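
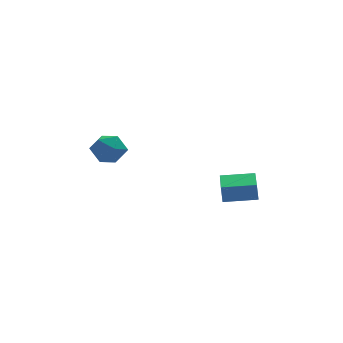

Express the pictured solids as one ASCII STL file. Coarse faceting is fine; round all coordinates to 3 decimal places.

solid 
facet normal -0.975 0.200 -0.093
outer loop
vertex 2.32 -2.667 1.022
vertex 2.627 -1.178 1.002
vertex 2.403 -2.696 0.086
endloop
endfacet
facet normal -0.202 -0.979 0.012
outer loop
vertex 3.993 -3.022 0.238
vertex 2.32 -2.667 1.022
vertex 2.403 -2.696 0.086
endloop
endfacet
facet normal -0.975 0.200 -0.093
outer loop
vertex 2.403 -2.696 0.086
vertex 2.627 -1.178 1.002
vertex 2.71 -1.208 0.067
endloop
endfacet
facet normal 0.089 -0.031 -0.996
outer loop
vertex 2.71 -1.208 0.067
vertex 3.993 -3.022 0.238
vertex 2.403 -2.696 0.086
endloop
endfacet
facet normal -0.089 0.032 0.996
outer loop
vertex 2.32 -2.667 1.022
vertex 4.217 -1.504 1.154
vertex 2.627 -1.178 1.002
endloop
endfacet
facet normal -0.201 -0.979 0.014
outer loop
vertex 3.91 -2.992 1.173
vertex 2.32 -2.667 1.022
vertex 3.993 -3.022 0.238
endloop
endfacet
facet normal -0.088 0.031 0.996
outer loop
vertex 3.91 -2.992 1.173
vertex 4.217 -1.504 1.154
vertex 2.32 -2.667 1.022
endloop
endfacet
facet normal 0.202 0.979 -0.013
outer loop
vertex 2.627 -1.178 1.002
vertex 4.217 -1.504 1.154
vertex 2.71 -1.208 0.067
endloop
endfacet
facet normal 0.088 -0.032 -0.996
outer loop
vertex 4.3 -1.533 0.218
vertex 3.993 -3.022 0.238
vertex 2.71 -1.208 0.067
endloop
endfacet
facet normal 0.201 0.979 -0.012
outer loop
vertex 2.71 -1.208 0.067
vertex 4.217 -1.504 1.154
vertex 4.3 -1.533 0.218
endloop
endfacet
facet normal 0.975 -0.200 0.093
outer loop
vertex 4.3 -1.533 0.218
vertex 3.91 -2.992 1.173
vertex 3.993 -3.022 0.238
endloop
endfacet
facet normal 0.975 -0.200 0.093
outer loop
vertex 4.217 -1.504 1.154
vertex 3.91 -2.992 1.173
vertex 4.3 -1.533 0.218
endloop
endfacet
facet normal 0.149 0.981 0.126
outer loop
vertex -2.625 -0.079 2.736
vertex -2.676 -0.19 3.663
vertex -1.851 -0.26 3.228
endloop
endfacet
facet normal 0.472 0.748 -0.467
outer loop
vertex -2.625 -0.079 2.736
vertex -1.851 -0.26 3.228
vertex -1.992 -0.684 2.406
endloop
endfacet
facet normal -0.025 0.458 -0.889
outer loop
vertex -2.625 -0.079 2.736
vertex -1.992 -0.684 2.406
vertex -2.905 -0.876 2.333
endloop
endfacet
facet normal -0.654 0.512 -0.557
outer loop
vertex -2.625 -0.079 2.736
vertex -2.905 -0.876 2.333
vertex -3.328 -0.571 3.11
endloop
endfacet
facet normal -0.547 0.834 0.070
outer loop
vertex -2.625 -0.079 2.736
vertex -3.328 -0.571 3.11
vertex -2.676 -0.19 3.663
endloop
endfacet
facet normal 0.931 0.234 -0.280
outer loop
vertex -1.992 -0.684 2.406
vertex -1.851 -0.26 3.228
vertex -1.652 -1.169 3.13
endloop
endfacet
facet normal 0.409 0.610 0.678
outer loop
vertex -1.851 -0.26 3.228
vertex -2.676 -0.19 3.663
vertex -2.075 -0.864 3.907
endloop
endfacet
facet normal -0.717 0.374 0.588
outer loop
vertex -2.676 -0.19 3.663
vertex -3.328 -0.571 3.11
vertex -2.988 -1.056 3.834
endloop
endfacet
facet normal -0.892 -0.149 -0.427
outer loop
vertex -3.328 -0.571 3.11
vertex -2.905 -0.876 2.333
vertex -3.129 -1.48 3.012
endloop
endfacet
facet normal 0.127 -0.236 -0.963
outer loop
vertex -2.905 -0.876 2.333
vertex -1.992 -0.684 2.406
vertex -2.304 -1.55 2.577
endloop
endfacet
facet normal 0.654 -0.512 0.557
outer loop
vertex -2.355 -1.661 3.504
vertex -1.652 -1.169 3.13
vertex -2.075 -0.864 3.907
endloop
endfacet
facet normal 0.025 -0.458 0.889
outer loop
vertex -2.355 -1.661 3.504
vertex -2.075 -0.864 3.907
vertex -2.988 -1.056 3.834
endloop
endfacet
facet normal -0.472 -0.748 0.467
outer loop
vertex -2.355 -1.661 3.504
vertex -2.988 -1.056 3.834
vertex -3.129 -1.48 3.012
endloop
endfacet
facet normal -0.149 -0.981 -0.126
outer loop
vertex -2.355 -1.661 3.504
vertex -3.129 -1.48 3.012
vertex -2.304 -1.55 2.577
endloop
endfacet
facet normal 0.547 -0.834 -0.070
outer loop
vertex -2.355 -1.661 3.504
vertex -2.304 -1.55 2.577
vertex -1.652 -1.169 3.13
endloop
endfacet
facet normal 0.892 0.149 0.427
outer loop
vertex -2.075 -0.864 3.907
vertex -1.652 -1.169 3.13
vertex -1.851 -0.26 3.228
endloop
endfacet
facet normal -0.127 0.236 0.963
outer loop
vertex -2.988 -1.056 3.834
vertex -2.075 -0.864 3.907
vertex -2.676 -0.19 3.663
endloop
endfacet
facet normal -0.931 -0.234 0.280
outer loop
vertex -3.129 -1.48 3.012
vertex -2.988 -1.056 3.834
vertex -3.328 -0.571 3.11
endloop
endfacet
facet normal -0.409 -0.610 -0.678
outer loop
vertex -2.304 -1.55 2.577
vertex -3.129 -1.48 3.012
vertex -2.905 -0.876 2.333
endloop
endfacet
facet normal 0.717 -0.374 -0.588
outer loop
vertex -1.652 -1.169 3.13
vertex -2.304 -1.55 2.577
vertex -1.992 -0.684 2.406
endloop
endfacet

endsolid


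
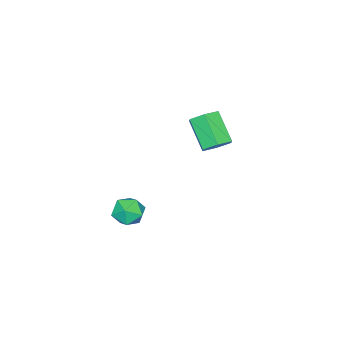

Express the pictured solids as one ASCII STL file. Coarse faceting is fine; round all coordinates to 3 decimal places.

solid 
facet normal 0.331 0.642 -0.691
outer loop
vertex -2.147 0.229 0.513
vertex -2.665 -0.151 -0.088
vertex -2.968 0.522 0.392
endloop
endfacet
facet normal 0.142 0.691 0.709
outer loop
vertex -2.147 0.229 0.513
vertex -2.968 0.522 0.392
vertex -2.797 -1.029 1.869
endloop
endfacet
facet normal 0.141 0.691 0.709
outer loop
vertex -2.797 -1.029 1.869
vertex -2.968 0.522 0.392
vertex -3.618 -0.736 1.747
endloop
endfacet
facet normal -0.332 -0.642 0.692
outer loop
vertex -2.797 -1.029 1.869
vertex -3.618 -0.736 1.747
vertex -3.315 -1.409 1.268
endloop
endfacet
facet normal 0.332 0.642 -0.691
outer loop
vertex -2.968 0.522 0.392
vertex -2.665 -0.151 -0.088
vertex -3.486 0.142 -0.21
endloop
endfacet
facet normal -0.737 0.634 0.235
outer loop
vertex -2.968 0.522 0.392
vertex -3.486 0.142 -0.21
vertex -3.618 -0.736 1.747
endloop
endfacet
facet normal -0.737 0.634 0.235
outer loop
vertex -3.618 -0.736 1.747
vertex -3.486 0.142 -0.21
vertex -4.136 -1.116 1.146
endloop
endfacet
facet normal -0.332 -0.642 0.692
outer loop
vertex -3.618 -0.736 1.747
vertex -4.136 -1.116 1.146
vertex -3.315 -1.409 1.268
endloop
endfacet
facet normal 0.332 0.642 -0.692
outer loop
vertex -3.486 0.142 -0.21
vertex -2.665 -0.151 -0.088
vertex -3.183 -0.531 -0.689
endloop
endfacet
facet normal -0.878 -0.058 -0.475
outer loop
vertex -3.486 0.142 -0.21
vertex -3.183 -0.531 -0.689
vertex -4.136 -1.116 1.146
endloop
endfacet
facet normal -0.878 -0.058 -0.475
outer loop
vertex -4.136 -1.116 1.146
vertex -3.183 -0.531 -0.689
vertex -3.833 -1.789 0.667
endloop
endfacet
facet normal -0.332 -0.642 0.692
outer loop
vertex -4.136 -1.116 1.146
vertex -3.833 -1.789 0.667
vertex -3.315 -1.409 1.268
endloop
endfacet
facet normal 0.332 0.642 -0.692
outer loop
vertex -3.183 -0.531 -0.689
vertex -2.665 -0.151 -0.088
vertex -2.362 -0.824 -0.567
endloop
endfacet
facet normal -0.141 -0.691 -0.709
outer loop
vertex -3.183 -0.531 -0.689
vertex -2.362 -0.824 -0.567
vertex -3.833 -1.789 0.667
endloop
endfacet
facet normal -0.142 -0.691 -0.709
outer loop
vertex -3.833 -1.789 0.667
vertex -2.362 -0.824 -0.567
vertex -3.012 -2.082 0.788
endloop
endfacet
facet normal -0.331 -0.642 0.691
outer loop
vertex -3.833 -1.789 0.667
vertex -3.012 -2.082 0.788
vertex -3.315 -1.409 1.268
endloop
endfacet
facet normal 0.332 0.642 -0.692
outer loop
vertex -2.362 -0.824 -0.567
vertex -2.665 -0.151 -0.088
vertex -1.844 -0.444 0.034
endloop
endfacet
facet normal 0.737 -0.634 -0.235
outer loop
vertex -2.362 -0.824 -0.567
vertex -1.844 -0.444 0.034
vertex -3.012 -2.082 0.788
endloop
endfacet
facet normal 0.737 -0.634 -0.234
outer loop
vertex -3.012 -2.082 0.788
vertex -1.844 -0.444 0.034
vertex -2.494 -1.702 1.39
endloop
endfacet
facet normal -0.332 -0.642 0.691
outer loop
vertex -3.012 -2.082 0.788
vertex -2.494 -1.702 1.39
vertex -3.315 -1.409 1.268
endloop
endfacet
facet normal 0.332 0.642 -0.692
outer loop
vertex -1.844 -0.444 0.034
vertex -2.665 -0.151 -0.088
vertex -2.147 0.229 0.513
endloop
endfacet
facet normal 0.878 0.058 0.475
outer loop
vertex -1.844 -0.444 0.034
vertex -2.147 0.229 0.513
vertex -2.494 -1.702 1.39
endloop
endfacet
facet normal 0.878 0.058 0.475
outer loop
vertex -2.494 -1.702 1.39
vertex -2.147 0.229 0.513
vertex -2.797 -1.029 1.869
endloop
endfacet
facet normal -0.332 -0.642 0.692
outer loop
vertex -2.494 -1.702 1.39
vertex -2.797 -1.029 1.869
vertex -3.315 -1.409 1.268
endloop
endfacet
facet normal -0.833 0.151 0.532
outer loop
vertex 2.547 -0.802 -1.686
vertex 2.597 -1.677 -1.359
vertex 3.018 -0.981 -0.897
endloop
endfacet
facet normal -0.468 0.759 0.452
outer loop
vertex 2.547 -0.802 -1.686
vertex 3.018 -0.981 -0.897
vertex 3.371 -0.387 -1.529
endloop
endfacet
facet normal -0.398 0.883 -0.247
outer loop
vertex 2.547 -0.802 -1.686
vertex 3.371 -0.387 -1.529
vertex 3.168 -0.717 -2.381
endloop
endfacet
facet normal -0.719 0.352 -0.599
outer loop
vertex 2.547 -0.802 -1.686
vertex 3.168 -0.717 -2.381
vertex 2.69 -1.514 -2.276
endloop
endfacet
facet normal -0.988 -0.101 -0.118
outer loop
vertex 2.547 -0.802 -1.686
vertex 2.69 -1.514 -2.276
vertex 2.597 -1.677 -1.359
endloop
endfacet
facet normal 0.183 0.663 0.726
outer loop
vertex 3.371 -0.387 -1.529
vertex 3.018 -0.981 -0.897
vertex 3.93 -1.006 -1.104
endloop
endfacet
facet normal -0.407 -0.321 0.855
outer loop
vertex 3.018 -0.981 -0.897
vertex 2.597 -1.677 -1.359
vertex 3.452 -1.803 -0.999
endloop
endfacet
facet normal -0.657 -0.728 -0.196
outer loop
vertex 2.597 -1.677 -1.359
vertex 2.69 -1.514 -2.276
vertex 3.249 -2.133 -1.851
endloop
endfacet
facet normal -0.221 0.004 -0.975
outer loop
vertex 2.69 -1.514 -2.276
vertex 3.168 -0.717 -2.381
vertex 3.602 -1.539 -2.483
endloop
endfacet
facet normal 0.298 0.864 -0.406
outer loop
vertex 3.168 -0.717 -2.381
vertex 3.371 -0.387 -1.529
vertex 4.023 -0.843 -2.021
endloop
endfacet
facet normal 0.719 -0.352 0.599
outer loop
vertex 4.073 -1.718 -1.694
vertex 3.93 -1.006 -1.104
vertex 3.452 -1.803 -0.999
endloop
endfacet
facet normal 0.398 -0.883 0.247
outer loop
vertex 4.073 -1.718 -1.694
vertex 3.452 -1.803 -0.999
vertex 3.249 -2.133 -1.851
endloop
endfacet
facet normal 0.468 -0.759 -0.452
outer loop
vertex 4.073 -1.718 -1.694
vertex 3.249 -2.133 -1.851
vertex 3.602 -1.539 -2.483
endloop
endfacet
facet normal 0.833 -0.151 -0.532
outer loop
vertex 4.073 -1.718 -1.694
vertex 3.602 -1.539 -2.483
vertex 4.023 -0.843 -2.021
endloop
endfacet
facet normal 0.988 0.101 0.118
outer loop
vertex 4.073 -1.718 -1.694
vertex 4.023 -0.843 -2.021
vertex 3.93 -1.006 -1.104
endloop
endfacet
facet normal 0.221 -0.004 0.975
outer loop
vertex 3.452 -1.803 -0.999
vertex 3.93 -1.006 -1.104
vertex 3.018 -0.981 -0.897
endloop
endfacet
facet normal -0.298 -0.864 0.406
outer loop
vertex 3.249 -2.133 -1.851
vertex 3.452 -1.803 -0.999
vertex 2.597 -1.677 -1.359
endloop
endfacet
facet normal -0.183 -0.663 -0.726
outer loop
vertex 3.602 -1.539 -2.483
vertex 3.249 -2.133 -1.851
vertex 2.69 -1.514 -2.276
endloop
endfacet
facet normal 0.407 0.321 -0.855
outer loop
vertex 4.023 -0.843 -2.021
vertex 3.602 -1.539 -2.483
vertex 3.168 -0.717 -2.381
endloop
endfacet
facet normal 0.657 0.728 0.196
outer loop
vertex 3.93 -1.006 -1.104
vertex 4.023 -0.843 -2.021
vertex 3.371 -0.387 -1.529
endloop
endfacet

endsolid


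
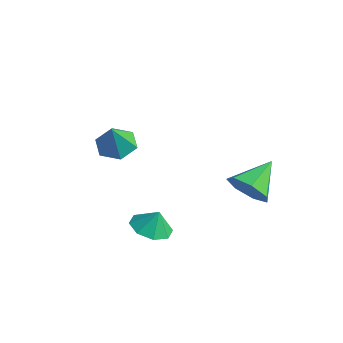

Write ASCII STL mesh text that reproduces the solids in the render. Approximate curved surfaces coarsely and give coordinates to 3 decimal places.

solid 
facet normal -0.239 -0.243 -0.940
outer loop
vertex 3.56 -2.682 -2.449
vertex 2.78 -2.142 -2.39
vertex 3.68 -1.996 -2.657
endloop
endfacet
facet normal 0.877 -0.008 0.480
outer loop
vertex 3.56 -2.682 -2.449
vertex 3.68 -1.996 -2.657
vertex 3.02 -1.898 -1.45
endloop
endfacet
facet normal -0.239 -0.243 -0.940
outer loop
vertex 3.68 -1.996 -2.657
vertex 2.78 -2.142 -2.39
vertex 3.274 -1.395 -2.709
endloop
endfacet
facet normal 0.755 0.542 0.369
outer loop
vertex 3.68 -1.996 -2.657
vertex 3.274 -1.395 -2.709
vertex 3.02 -1.898 -1.45
endloop
endfacet
facet normal -0.239 -0.243 -0.940
outer loop
vertex 3.274 -1.395 -2.709
vertex 2.78 -2.142 -2.39
vertex 2.578 -1.232 -2.574
endloop
endfacet
facet normal 0.282 0.870 0.404
outer loop
vertex 3.274 -1.395 -2.709
vertex 2.578 -1.232 -2.574
vertex 3.02 -1.898 -1.45
endloop
endfacet
facet normal -0.240 -0.243 -0.940
outer loop
vertex 2.578 -1.232 -2.574
vertex 2.78 -2.142 -2.39
vertex 2.001 -1.602 -2.331
endloop
endfacet
facet normal -0.263 0.781 0.566
outer loop
vertex 2.578 -1.232 -2.574
vertex 2.001 -1.602 -2.331
vertex 3.02 -1.898 -1.45
endloop
endfacet
facet normal -0.239 -0.243 -0.940
outer loop
vertex 2.001 -1.602 -2.331
vertex 2.78 -2.142 -2.39
vertex 1.88 -2.288 -2.123
endloop
endfacet
facet normal -0.561 0.329 0.760
outer loop
vertex 2.001 -1.602 -2.331
vertex 1.88 -2.288 -2.123
vertex 3.02 -1.898 -1.45
endloop
endfacet
facet normal -0.239 -0.244 -0.940
outer loop
vertex 1.88 -2.288 -2.123
vertex 2.78 -2.142 -2.39
vertex 2.287 -2.888 -2.071
endloop
endfacet
facet normal -0.438 -0.222 0.871
outer loop
vertex 1.88 -2.288 -2.123
vertex 2.287 -2.888 -2.071
vertex 3.02 -1.898 -1.45
endloop
endfacet
facet normal -0.240 -0.243 -0.940
outer loop
vertex 2.287 -2.888 -2.071
vertex 2.78 -2.142 -2.39
vertex 2.982 -3.051 -2.206
endloop
endfacet
facet normal 0.034 -0.549 0.835
outer loop
vertex 2.287 -2.888 -2.071
vertex 2.982 -3.051 -2.206
vertex 3.02 -1.898 -1.45
endloop
endfacet
facet normal -0.240 -0.243 -0.940
outer loop
vertex 2.982 -3.051 -2.206
vertex 2.78 -2.142 -2.39
vertex 3.56 -2.682 -2.449
endloop
endfacet
facet normal 0.578 -0.461 0.674
outer loop
vertex 2.982 -3.051 -2.206
vertex 3.56 -2.682 -2.449
vertex 3.02 -1.898 -1.45
endloop
endfacet
facet normal 0.127 -0.859 -0.496
outer loop
vertex 4.41 2.808 -2.437
vertex 3.707 2.336 -1.799
vertex 3.534 2.84 -2.716
endloop
endfacet
facet normal 0.189 0.848 -0.495
outer loop
vertex 4.41 2.808 -2.437
vertex 3.534 2.84 -2.716
vertex 3.473 3.924 -0.881
endloop
endfacet
facet normal 0.126 -0.859 -0.496
outer loop
vertex 3.534 2.84 -2.716
vertex 3.707 2.336 -1.799
vertex 2.788 2.493 -2.305
endloop
endfacet
facet normal -0.565 0.702 -0.433
outer loop
vertex 3.534 2.84 -2.716
vertex 2.788 2.493 -2.305
vertex 3.473 3.924 -0.881
endloop
endfacet
facet normal 0.127 -0.859 -0.497
outer loop
vertex 2.788 2.493 -2.305
vertex 3.707 2.336 -1.799
vertex 2.734 2.027 -1.513
endloop
endfacet
facet normal -0.938 0.323 0.126
outer loop
vertex 2.788 2.493 -2.305
vertex 2.734 2.027 -1.513
vertex 3.473 3.924 -0.881
endloop
endfacet
facet normal 0.127 -0.859 -0.497
outer loop
vertex 2.734 2.027 -1.513
vertex 3.707 2.336 -1.799
vertex 3.412 1.794 -0.937
endloop
endfacet
facet normal -0.648 -0.001 0.762
outer loop
vertex 2.734 2.027 -1.513
vertex 3.412 1.794 -0.937
vertex 3.473 3.924 -0.881
endloop
endfacet
facet normal 0.125 -0.859 -0.497
outer loop
vertex 3.412 1.794 -0.937
vertex 3.707 2.336 -1.799
vertex 4.312 1.968 -1.011
endloop
endfacet
facet normal 0.087 -0.029 0.996
outer loop
vertex 3.412 1.794 -0.937
vertex 4.312 1.968 -1.011
vertex 3.473 3.924 -0.881
endloop
endfacet
facet normal 0.126 -0.858 -0.498
outer loop
vertex 4.312 1.968 -1.011
vertex 3.707 2.336 -1.799
vertex 4.756 2.42 -1.678
endloop
endfacet
facet normal 0.712 0.262 0.652
outer loop
vertex 4.312 1.968 -1.011
vertex 4.756 2.42 -1.678
vertex 3.473 3.924 -0.881
endloop
endfacet
facet normal 0.126 -0.859 -0.496
outer loop
vertex 4.756 2.42 -1.678
vertex 3.707 2.336 -1.799
vertex 4.41 2.808 -2.437
endloop
endfacet
facet normal 0.758 0.653 -0.012
outer loop
vertex 4.756 2.42 -1.678
vertex 4.41 2.808 -2.437
vertex 3.473 3.924 -0.881
endloop
endfacet
facet normal -0.274 0.370 -0.888
outer loop
vertex -0.459 -1.034 -0.562
vertex -1.218 -0.646 -0.166
vertex -0.413 -0.163 -0.213
endloop
endfacet
facet normal 0.980 -0.117 0.162
outer loop
vertex -0.459 -1.034 -0.562
vertex -0.413 -0.163 -0.213
vertex -0.782 -1.234 1.246
endloop
endfacet
facet normal -0.274 0.370 -0.888
outer loop
vertex -0.413 -0.163 -0.213
vertex -1.218 -0.646 -0.166
vertex -1.172 0.226 0.183
endloop
endfacet
facet normal 0.590 0.572 0.569
outer loop
vertex -0.413 -0.163 -0.213
vertex -1.172 0.226 0.183
vertex -0.782 -1.234 1.246
endloop
endfacet
facet normal -0.274 0.370 -0.888
outer loop
vertex -1.172 0.226 0.183
vertex -1.218 -0.646 -0.166
vertex -1.977 -0.258 0.23
endloop
endfacet
facet normal -0.265 0.520 0.812
outer loop
vertex -1.172 0.226 0.183
vertex -1.977 -0.258 0.23
vertex -0.782 -1.234 1.246
endloop
endfacet
facet normal -0.274 0.370 -0.888
outer loop
vertex -1.977 -0.258 0.23
vertex -1.218 -0.646 -0.166
vertex -2.023 -1.129 -0.119
endloop
endfacet
facet normal -0.730 -0.221 0.647
outer loop
vertex -1.977 -0.258 0.23
vertex -2.023 -1.129 -0.119
vertex -0.782 -1.234 1.246
endloop
endfacet
facet normal -0.274 0.370 -0.888
outer loop
vertex -2.023 -1.129 -0.119
vertex -1.218 -0.646 -0.166
vertex -1.264 -1.517 -0.515
endloop
endfacet
facet normal -0.340 -0.909 0.239
outer loop
vertex -2.023 -1.129 -0.119
vertex -1.264 -1.517 -0.515
vertex -0.782 -1.234 1.246
endloop
endfacet
facet normal -0.274 0.370 -0.888
outer loop
vertex -1.264 -1.517 -0.515
vertex -1.218 -0.646 -0.166
vertex -0.459 -1.034 -0.562
endloop
endfacet
facet normal 0.514 -0.858 -0.003
outer loop
vertex -1.264 -1.517 -0.515
vertex -0.459 -1.034 -0.562
vertex -0.782 -1.234 1.246
endloop
endfacet

endsolid


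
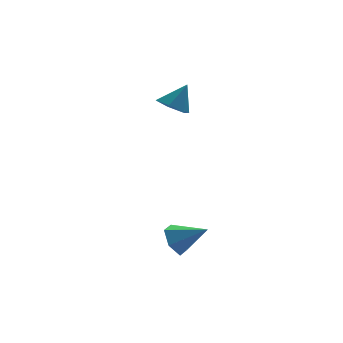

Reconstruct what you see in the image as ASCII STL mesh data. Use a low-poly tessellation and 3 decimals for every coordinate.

solid 
facet normal -0.525 -0.118 -0.843
outer loop
vertex -2.249 2.596 2.889
vertex -2.607 2.061 3.187
vertex -2.849 2.726 3.245
endloop
endfacet
facet normal 0.329 0.919 0.219
outer loop
vertex -2.249 2.596 2.889
vertex -2.849 2.726 3.245
vertex -1.993 2.199 4.173
endloop
endfacet
facet normal -0.525 -0.117 -0.843
outer loop
vertex -2.849 2.726 3.245
vertex -2.607 2.061 3.187
vertex -3.208 2.191 3.543
endloop
endfacet
facet normal -0.362 0.627 0.690
outer loop
vertex -2.849 2.726 3.245
vertex -3.208 2.191 3.543
vertex -1.993 2.199 4.173
endloop
endfacet
facet normal -0.525 -0.119 -0.843
outer loop
vertex -3.208 2.191 3.543
vertex -2.607 2.061 3.187
vertex -2.966 1.526 3.486
endloop
endfacet
facet normal -0.446 -0.236 0.863
outer loop
vertex -3.208 2.191 3.543
vertex -2.966 1.526 3.486
vertex -1.993 2.199 4.173
endloop
endfacet
facet normal -0.526 -0.117 -0.842
outer loop
vertex -2.966 1.526 3.486
vertex -2.607 2.061 3.187
vertex -2.366 1.396 3.129
endloop
endfacet
facet normal 0.161 -0.809 0.565
outer loop
vertex -2.966 1.526 3.486
vertex -2.366 1.396 3.129
vertex -1.993 2.199 4.173
endloop
endfacet
facet normal -0.525 -0.117 -0.843
outer loop
vertex -2.366 1.396 3.129
vertex -2.607 2.061 3.187
vertex -2.007 1.931 2.831
endloop
endfacet
facet normal 0.850 -0.518 0.095
outer loop
vertex -2.366 1.396 3.129
vertex -2.007 1.931 2.831
vertex -1.993 2.199 4.173
endloop
endfacet
facet normal -0.525 -0.118 -0.843
outer loop
vertex -2.007 1.931 2.831
vertex -2.607 2.061 3.187
vertex -2.249 2.596 2.889
endloop
endfacet
facet normal 0.935 0.347 -0.079
outer loop
vertex -2.007 1.931 2.831
vertex -2.249 2.596 2.889
vertex -1.993 2.199 4.173
endloop
endfacet
facet normal -0.732 0.443 -0.517
outer loop
vertex -3.61 -2.669 -1.57
vertex -4.028 -2.676 -0.984
vertex -3.597 -2.113 -1.112
endloop
endfacet
facet normal 0.927 0.226 -0.300
outer loop
vertex -3.61 -2.669 -1.57
vertex -3.597 -2.113 -1.112
vertex -3.052 -3.264 -0.296
endloop
endfacet
facet normal -0.732 0.443 -0.517
outer loop
vertex -3.597 -2.113 -1.112
vertex -4.028 -2.676 -0.984
vertex -4.015 -2.12 -0.526
endloop
endfacet
facet normal 0.632 0.624 0.459
outer loop
vertex -3.597 -2.113 -1.112
vertex -4.015 -2.12 -0.526
vertex -3.052 -3.264 -0.296
endloop
endfacet
facet normal -0.734 0.442 -0.516
outer loop
vertex -4.015 -2.12 -0.526
vertex -4.028 -2.676 -0.984
vertex -4.445 -2.683 -0.397
endloop
endfacet
facet normal 0.017 0.211 0.977
outer loop
vertex -4.015 -2.12 -0.526
vertex -4.445 -2.683 -0.397
vertex -3.052 -3.264 -0.296
endloop
endfacet
facet normal -0.734 0.442 -0.516
outer loop
vertex -4.445 -2.683 -0.397
vertex -4.028 -2.676 -0.984
vertex -4.458 -3.239 -0.855
endloop
endfacet
facet normal -0.304 -0.601 0.739
outer loop
vertex -4.445 -2.683 -0.397
vertex -4.458 -3.239 -0.855
vertex -3.052 -3.264 -0.296
endloop
endfacet
facet normal -0.733 0.441 -0.518
outer loop
vertex -4.458 -3.239 -0.855
vertex -4.028 -2.676 -0.984
vertex -4.04 -3.232 -1.441
endloop
endfacet
facet normal -0.010 -1.000 -0.019
outer loop
vertex -4.458 -3.239 -0.855
vertex -4.04 -3.232 -1.441
vertex -3.052 -3.264 -0.296
endloop
endfacet
facet normal -0.733 0.441 -0.518
outer loop
vertex -4.04 -3.232 -1.441
vertex -4.028 -2.676 -0.984
vertex -3.61 -2.669 -1.57
endloop
endfacet
facet normal 0.605 -0.586 -0.539
outer loop
vertex -4.04 -3.232 -1.441
vertex -3.61 -2.669 -1.57
vertex -3.052 -3.264 -0.296
endloop
endfacet

endsolid


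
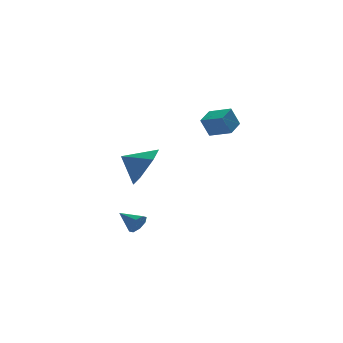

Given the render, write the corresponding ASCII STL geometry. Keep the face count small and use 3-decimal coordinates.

solid 
facet normal 0.757 -0.441 -0.482
outer loop
vertex 1.781 3.548 -0.502
vertex 1.193 3.502 -1.383
vertex 1.804 4.348 -1.197
endloop
endfacet
facet normal 0.047 0.654 0.755
outer loop
vertex 1.781 3.548 -0.502
vertex 1.804 4.348 -1.197
vertex 0.307 4.018 -0.817
endloop
endfacet
facet normal 0.757 -0.440 -0.483
outer loop
vertex 1.804 4.348 -1.197
vertex 1.193 3.502 -1.383
vertex 1.215 4.302 -2.077
endloop
endfacet
facet normal -0.195 0.978 0.080
outer loop
vertex 1.804 4.348 -1.197
vertex 1.215 4.302 -2.077
vertex 0.307 4.018 -0.817
endloop
endfacet
facet normal 0.756 -0.440 -0.484
outer loop
vertex 1.215 4.302 -2.077
vertex 1.193 3.502 -1.383
vertex 0.604 3.457 -2.263
endloop
endfacet
facet normal -0.709 0.596 -0.377
outer loop
vertex 1.215 4.302 -2.077
vertex 0.604 3.457 -2.263
vertex 0.307 4.018 -0.817
endloop
endfacet
facet normal 0.756 -0.441 -0.483
outer loop
vertex 0.604 3.457 -2.263
vertex 1.193 3.502 -1.383
vertex 0.581 2.656 -1.568
endloop
endfacet
facet normal -0.981 -0.110 -0.159
outer loop
vertex 0.604 3.457 -2.263
vertex 0.581 2.656 -1.568
vertex 0.307 4.018 -0.817
endloop
endfacet
facet normal 0.756 -0.441 -0.483
outer loop
vertex 0.581 2.656 -1.568
vertex 1.193 3.502 -1.383
vertex 1.17 2.702 -0.688
endloop
endfacet
facet normal -0.738 -0.433 0.517
outer loop
vertex 0.581 2.656 -1.568
vertex 1.17 2.702 -0.688
vertex 0.307 4.018 -0.817
endloop
endfacet
facet normal 0.757 -0.441 -0.482
outer loop
vertex 1.17 2.702 -0.688
vertex 1.193 3.502 -1.383
vertex 1.781 3.548 -0.502
endloop
endfacet
facet normal -0.224 -0.052 0.973
outer loop
vertex 1.17 2.702 -0.688
vertex 1.781 3.548 -0.502
vertex 0.307 4.018 -0.817
endloop
endfacet
facet normal -0.565 0.767 -0.305
outer loop
vertex 2.607 1.306 1.721
vertex 3.26 1.88 1.954
vertex 2.972 1.236 0.869
endloop
endfacet
facet normal -0.725 -0.638 -0.258
outer loop
vertex 3.56 0.44 1.186
vertex 2.607 1.306 1.721
vertex 2.972 1.236 0.869
endloop
endfacet
facet normal -0.566 0.766 -0.305
outer loop
vertex 2.972 1.236 0.869
vertex 3.26 1.88 1.954
vertex 3.625 1.811 1.102
endloop
endfacet
facet normal 0.393 -0.075 -0.917
outer loop
vertex 3.625 1.811 1.102
vertex 3.56 0.44 1.186
vertex 2.972 1.236 0.869
endloop
endfacet
facet normal -0.393 0.075 0.917
outer loop
vertex 2.607 1.306 1.721
vertex 3.848 1.084 2.271
vertex 3.26 1.88 1.954
endloop
endfacet
facet normal -0.725 -0.638 -0.259
outer loop
vertex 3.195 0.509 2.038
vertex 2.607 1.306 1.721
vertex 3.56 0.44 1.186
endloop
endfacet
facet normal -0.393 0.075 0.917
outer loop
vertex 3.195 0.509 2.038
vertex 3.848 1.084 2.271
vertex 2.607 1.306 1.721
endloop
endfacet
facet normal 0.725 0.638 0.259
outer loop
vertex 3.26 1.88 1.954
vertex 3.848 1.084 2.271
vertex 3.625 1.811 1.102
endloop
endfacet
facet normal 0.393 -0.075 -0.917
outer loop
vertex 4.213 1.014 1.419
vertex 3.56 0.44 1.186
vertex 3.625 1.811 1.102
endloop
endfacet
facet normal 0.725 0.638 0.258
outer loop
vertex 3.625 1.811 1.102
vertex 3.848 1.084 2.271
vertex 4.213 1.014 1.419
endloop
endfacet
facet normal 0.565 -0.767 0.304
outer loop
vertex 4.213 1.014 1.419
vertex 3.195 0.509 2.038
vertex 3.56 0.44 1.186
endloop
endfacet
facet normal 0.566 -0.766 0.305
outer loop
vertex 3.848 1.084 2.271
vertex 3.195 0.509 2.038
vertex 4.213 1.014 1.419
endloop
endfacet
facet normal 0.437 -0.821 -0.367
outer loop
vertex 0.524 2.596 -4.416
vertex 0.318 2.314 -4.031
vertex 0.167 2.448 -4.51
endloop
endfacet
facet normal -0.132 0.738 -0.662
outer loop
vertex 0.524 2.596 -4.416
vertex 0.167 2.448 -4.51
vertex -0.138 3.166 -3.649
endloop
endfacet
facet normal 0.441 -0.819 -0.368
outer loop
vertex 0.167 2.448 -4.51
vertex 0.318 2.314 -4.031
vertex -0.101 2.22 -4.324
endloop
endfacet
facet normal -0.724 0.382 -0.575
outer loop
vertex 0.167 2.448 -4.51
vertex -0.101 2.22 -4.324
vertex -0.138 3.166 -3.649
endloop
endfacet
facet normal 0.440 -0.820 -0.366
outer loop
vertex -0.101 2.22 -4.324
vertex 0.318 2.314 -4.031
vertex -0.124 2.048 -3.966
endloop
endfacet
facet normal -0.998 0.005 -0.062
outer loop
vertex -0.101 2.22 -4.324
vertex -0.124 2.048 -3.966
vertex -0.138 3.166 -3.649
endloop
endfacet
facet normal 0.439 -0.820 -0.368
outer loop
vertex -0.124 2.048 -3.966
vertex 0.318 2.314 -4.031
vertex 0.112 2.031 -3.646
endloop
endfacet
facet normal -0.797 -0.174 0.578
outer loop
vertex -0.124 2.048 -3.966
vertex 0.112 2.031 -3.646
vertex -0.138 3.166 -3.649
endloop
endfacet
facet normal 0.439 -0.820 -0.368
outer loop
vertex 0.112 2.031 -3.646
vertex 0.318 2.314 -4.031
vertex 0.469 2.18 -3.552
endloop
endfacet
facet normal -0.235 -0.049 0.971
outer loop
vertex 0.112 2.031 -3.646
vertex 0.469 2.18 -3.552
vertex -0.138 3.166 -3.649
endloop
endfacet
facet normal 0.438 -0.820 -0.368
outer loop
vertex 0.469 2.18 -3.552
vertex 0.318 2.314 -4.031
vertex 0.738 2.407 -3.738
endloop
endfacet
facet normal 0.354 0.305 0.884
outer loop
vertex 0.469 2.18 -3.552
vertex 0.738 2.407 -3.738
vertex -0.138 3.166 -3.649
endloop
endfacet
facet normal 0.438 -0.821 -0.367
outer loop
vertex 0.738 2.407 -3.738
vertex 0.318 2.314 -4.031
vertex 0.76 2.579 -4.096
endloop
endfacet
facet normal 0.630 0.684 0.367
outer loop
vertex 0.738 2.407 -3.738
vertex 0.76 2.579 -4.096
vertex -0.138 3.166 -3.649
endloop
endfacet
facet normal 0.438 -0.821 -0.367
outer loop
vertex 0.76 2.579 -4.096
vertex 0.318 2.314 -4.031
vertex 0.524 2.596 -4.416
endloop
endfacet
facet normal 0.429 0.862 -0.270
outer loop
vertex 0.76 2.579 -4.096
vertex 0.524 2.596 -4.416
vertex -0.138 3.166 -3.649
endloop
endfacet

endsolid


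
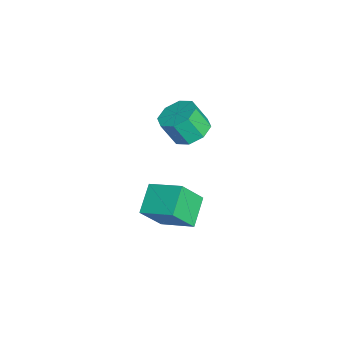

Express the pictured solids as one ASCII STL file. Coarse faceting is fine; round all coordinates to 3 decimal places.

solid 
facet normal 0.042 0.483 -0.875
outer loop
vertex -0.54 3.023 -0.053
vertex -1.408 2.525 -0.37
vertex -1.211 3.424 0.136
endloop
endfacet
facet normal 0.550 0.720 0.425
outer loop
vertex -0.54 3.023 -0.053
vertex -1.211 3.424 0.136
vertex -0.604 2.293 1.267
endloop
endfacet
facet normal 0.550 0.719 0.424
outer loop
vertex -0.604 2.293 1.267
vertex -1.211 3.424 0.136
vertex -1.274 2.693 1.457
endloop
endfacet
facet normal -0.041 -0.484 0.874
outer loop
vertex -0.604 2.293 1.267
vertex -1.274 2.693 1.457
vertex -1.472 1.795 0.95
endloop
endfacet
facet normal 0.041 0.483 -0.875
outer loop
vertex -1.211 3.424 0.136
vertex -1.408 2.525 -0.37
vertex -1.997 3.297 0.029
endloop
endfacet
facet normal -0.203 0.861 0.467
outer loop
vertex -1.211 3.424 0.136
vertex -1.997 3.297 0.029
vertex -1.274 2.693 1.457
endloop
endfacet
facet normal -0.202 0.861 0.466
outer loop
vertex -1.274 2.693 1.457
vertex -1.997 3.297 0.029
vertex -2.061 2.567 1.349
endloop
endfacet
facet normal -0.042 -0.484 0.874
outer loop
vertex -1.274 2.693 1.457
vertex -2.061 2.567 1.349
vertex -1.472 1.795 0.95
endloop
endfacet
facet normal 0.042 0.484 -0.874
outer loop
vertex -1.997 3.297 0.029
vertex -1.408 2.525 -0.37
vertex -2.439 2.719 -0.312
endloop
endfacet
facet normal -0.834 0.499 0.235
outer loop
vertex -1.997 3.297 0.029
vertex -2.439 2.719 -0.312
vertex -2.061 2.567 1.349
endloop
endfacet
facet normal -0.835 0.498 0.236
outer loop
vertex -2.061 2.567 1.349
vertex -2.439 2.719 -0.312
vertex -2.502 1.989 1.008
endloop
endfacet
facet normal -0.042 -0.484 0.874
outer loop
vertex -2.061 2.567 1.349
vertex -2.502 1.989 1.008
vertex -1.472 1.795 0.95
endloop
endfacet
facet normal 0.042 0.484 -0.874
outer loop
vertex -2.439 2.719 -0.312
vertex -1.408 2.525 -0.37
vertex -2.276 2.027 -0.687
endloop
endfacet
facet normal -0.978 -0.158 -0.134
outer loop
vertex -2.439 2.719 -0.312
vertex -2.276 2.027 -0.687
vertex -2.502 1.989 1.008
endloop
endfacet
facet normal -0.979 -0.156 -0.134
outer loop
vertex -2.502 1.989 1.008
vertex -2.276 2.027 -0.687
vertex -2.34 1.297 0.633
endloop
endfacet
facet normal -0.042 -0.484 0.874
outer loop
vertex -2.502 1.989 1.008
vertex -2.34 1.297 0.633
vertex -1.472 1.795 0.95
endloop
endfacet
facet normal 0.041 0.484 -0.874
outer loop
vertex -2.276 2.027 -0.687
vertex -1.408 2.525 -0.37
vertex -1.606 1.627 -0.877
endloop
endfacet
facet normal -0.550 -0.719 -0.424
outer loop
vertex -2.276 2.027 -0.687
vertex -1.606 1.627 -0.877
vertex -2.34 1.297 0.633
endloop
endfacet
facet normal -0.550 -0.720 -0.424
outer loop
vertex -2.34 1.297 0.633
vertex -1.606 1.627 -0.877
vertex -1.669 0.896 0.444
endloop
endfacet
facet normal -0.042 -0.483 0.875
outer loop
vertex -2.34 1.297 0.633
vertex -1.669 0.896 0.444
vertex -1.472 1.795 0.95
endloop
endfacet
facet normal 0.042 0.484 -0.874
outer loop
vertex -1.606 1.627 -0.877
vertex -1.408 2.525 -0.37
vertex -0.819 1.753 -0.769
endloop
endfacet
facet normal 0.202 -0.861 -0.467
outer loop
vertex -1.606 1.627 -0.877
vertex -0.819 1.753 -0.769
vertex -1.669 0.896 0.444
endloop
endfacet
facet normal 0.203 -0.861 -0.466
outer loop
vertex -1.669 0.896 0.444
vertex -0.819 1.753 -0.769
vertex -0.883 1.023 0.551
endloop
endfacet
facet normal -0.041 -0.483 0.875
outer loop
vertex -1.669 0.896 0.444
vertex -0.883 1.023 0.551
vertex -1.472 1.795 0.95
endloop
endfacet
facet normal 0.042 0.484 -0.874
outer loop
vertex -0.819 1.753 -0.769
vertex -1.408 2.525 -0.37
vertex -0.378 2.331 -0.428
endloop
endfacet
facet normal 0.835 -0.498 -0.235
outer loop
vertex -0.819 1.753 -0.769
vertex -0.378 2.331 -0.428
vertex -0.883 1.023 0.551
endloop
endfacet
facet normal 0.834 -0.499 -0.236
outer loop
vertex -0.883 1.023 0.551
vertex -0.378 2.331 -0.428
vertex -0.441 1.601 0.892
endloop
endfacet
facet normal -0.042 -0.484 0.874
outer loop
vertex -0.883 1.023 0.551
vertex -0.441 1.601 0.892
vertex -1.472 1.795 0.95
endloop
endfacet
facet normal 0.042 0.484 -0.874
outer loop
vertex -0.378 2.331 -0.428
vertex -1.408 2.525 -0.37
vertex -0.54 3.023 -0.053
endloop
endfacet
facet normal 0.979 0.157 0.133
outer loop
vertex -0.378 2.331 -0.428
vertex -0.54 3.023 -0.053
vertex -0.441 1.601 0.892
endloop
endfacet
facet normal 0.978 0.158 0.135
outer loop
vertex -0.441 1.601 0.892
vertex -0.54 3.023 -0.053
vertex -0.604 2.293 1.267
endloop
endfacet
facet normal -0.042 -0.484 0.874
outer loop
vertex -0.441 1.601 0.892
vertex -0.604 2.293 1.267
vertex -1.472 1.795 0.95
endloop
endfacet
facet normal -0.507 -0.784 -0.358
outer loop
vertex 2.976 0.313 -0.177
vertex 2.454 1.301 -1.601
vertex 4.308 -0.171 -1.001
endloop
endfacet
facet normal 0.288 -0.546 0.787
outer loop
vertex 5.246 1.279 -0.339
vertex 2.976 0.313 -0.177
vertex 4.308 -0.171 -1.001
endloop
endfacet
facet normal -0.507 -0.784 -0.358
outer loop
vertex 4.308 -0.171 -1.001
vertex 2.454 1.301 -1.601
vertex 3.786 0.816 -2.425
endloop
endfacet
facet normal 0.812 -0.296 -0.503
outer loop
vertex 3.786 0.816 -2.425
vertex 5.246 1.279 -0.339
vertex 4.308 -0.171 -1.001
endloop
endfacet
facet normal -0.812 0.296 0.503
outer loop
vertex 2.976 0.313 -0.177
vertex 3.392 2.751 -0.939
vertex 2.454 1.301 -1.601
endloop
endfacet
facet normal 0.288 -0.545 0.787
outer loop
vertex 3.914 1.764 0.485
vertex 2.976 0.313 -0.177
vertex 5.246 1.279 -0.339
endloop
endfacet
facet normal -0.812 0.296 0.503
outer loop
vertex 3.914 1.764 0.485
vertex 3.392 2.751 -0.939
vertex 2.976 0.313 -0.177
endloop
endfacet
facet normal -0.288 0.546 -0.787
outer loop
vertex 2.454 1.301 -1.601
vertex 3.392 2.751 -0.939
vertex 3.786 0.816 -2.425
endloop
endfacet
facet normal 0.812 -0.296 -0.503
outer loop
vertex 4.724 2.267 -1.763
vertex 5.246 1.279 -0.339
vertex 3.786 0.816 -2.425
endloop
endfacet
facet normal -0.289 0.546 -0.787
outer loop
vertex 3.786 0.816 -2.425
vertex 3.392 2.751 -0.939
vertex 4.724 2.267 -1.763
endloop
endfacet
facet normal 0.507 0.784 0.358
outer loop
vertex 4.724 2.267 -1.763
vertex 3.914 1.764 0.485
vertex 5.246 1.279 -0.339
endloop
endfacet
facet normal 0.506 0.784 0.358
outer loop
vertex 3.392 2.751 -0.939
vertex 3.914 1.764 0.485
vertex 4.724 2.267 -1.763
endloop
endfacet

endsolid


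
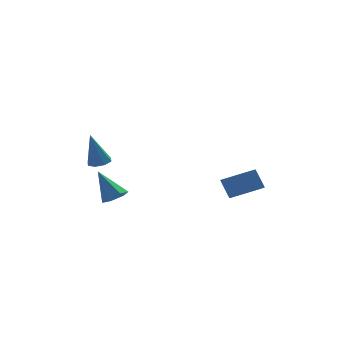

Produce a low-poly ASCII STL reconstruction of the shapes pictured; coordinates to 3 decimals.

solid 
facet normal 0.381 -0.537 -0.753
outer loop
vertex -2.779 -4.244 1.68
vertex -3.443 -4.228 1.333
vertex -2.939 -3.688 1.203
endloop
endfacet
facet normal 0.732 0.553 0.399
outer loop
vertex -2.779 -4.244 1.68
vertex -2.939 -3.688 1.203
vertex -4.177 -3.192 2.787
endloop
endfacet
facet normal 0.380 -0.536 -0.753
outer loop
vertex -2.939 -3.688 1.203
vertex -3.443 -4.228 1.333
vertex -3.604 -3.672 0.856
endloop
endfacet
facet normal 0.129 0.971 -0.203
outer loop
vertex -2.939 -3.688 1.203
vertex -3.604 -3.672 0.856
vertex -4.177 -3.192 2.787
endloop
endfacet
facet normal 0.380 -0.537 -0.754
outer loop
vertex -3.604 -3.672 0.856
vertex -3.443 -4.228 1.333
vertex -4.108 -4.211 0.986
endloop
endfacet
facet normal -0.723 0.589 -0.361
outer loop
vertex -3.604 -3.672 0.856
vertex -4.108 -4.211 0.986
vertex -4.177 -3.192 2.787
endloop
endfacet
facet normal 0.379 -0.537 -0.753
outer loop
vertex -4.108 -4.211 0.986
vertex -3.443 -4.228 1.333
vertex -3.948 -4.767 1.463
endloop
endfacet
facet normal -0.974 -0.210 0.082
outer loop
vertex -4.108 -4.211 0.986
vertex -3.948 -4.767 1.463
vertex -4.177 -3.192 2.787
endloop
endfacet
facet normal 0.379 -0.537 -0.753
outer loop
vertex -3.948 -4.767 1.463
vertex -3.443 -4.228 1.333
vertex -3.283 -4.784 1.81
endloop
endfacet
facet normal -0.372 -0.628 0.683
outer loop
vertex -3.948 -4.767 1.463
vertex -3.283 -4.784 1.81
vertex -4.177 -3.192 2.787
endloop
endfacet
facet normal 0.381 -0.537 -0.753
outer loop
vertex -3.283 -4.784 1.81
vertex -3.443 -4.228 1.333
vertex -2.779 -4.244 1.68
endloop
endfacet
facet normal 0.481 -0.246 0.841
outer loop
vertex -3.283 -4.784 1.81
vertex -2.779 -4.244 1.68
vertex -4.177 -3.192 2.787
endloop
endfacet
facet normal 0.237 0.071 -0.969
outer loop
vertex -3.073 -0.141 2.294
vertex -3.653 0.194 2.177
vertex -3.019 0.374 2.345
endloop
endfacet
facet normal 0.857 -0.139 0.496
outer loop
vertex -3.073 -0.141 2.294
vertex -3.019 0.374 2.345
vertex -4.147 0.046 4.203
endloop
endfacet
facet normal 0.236 0.072 -0.969
outer loop
vertex -3.019 0.374 2.345
vertex -3.653 0.194 2.177
vertex -3.336 0.784 2.298
endloop
endfacet
facet normal 0.657 0.565 0.499
outer loop
vertex -3.019 0.374 2.345
vertex -3.336 0.784 2.298
vertex -4.147 0.046 4.203
endloop
endfacet
facet normal 0.236 0.072 -0.969
outer loop
vertex -3.336 0.784 2.298
vertex -3.653 0.194 2.177
vertex -3.839 0.848 2.18
endloop
endfacet
facet normal 0.031 0.928 0.372
outer loop
vertex -3.336 0.784 2.298
vertex -3.839 0.848 2.18
vertex -4.147 0.046 4.203
endloop
endfacet
facet normal 0.237 0.072 -0.969
outer loop
vertex -3.839 0.848 2.18
vertex -3.653 0.194 2.177
vertex -4.233 0.529 2.06
endloop
endfacet
facet normal -0.652 0.733 0.191
outer loop
vertex -3.839 0.848 2.18
vertex -4.233 0.529 2.06
vertex -4.147 0.046 4.203
endloop
endfacet
facet normal 0.237 0.071 -0.969
outer loop
vertex -4.233 0.529 2.06
vertex -3.653 0.194 2.177
vertex -4.287 0.014 2.009
endloop
endfacet
facet normal -0.993 0.098 0.062
outer loop
vertex -4.233 0.529 2.06
vertex -4.287 0.014 2.009
vertex -4.147 0.046 4.203
endloop
endfacet
facet normal 0.237 0.070 -0.969
outer loop
vertex -4.287 0.014 2.009
vertex -3.653 0.194 2.177
vertex -3.969 -0.395 2.057
endloop
endfacet
facet normal -0.791 -0.608 0.059
outer loop
vertex -4.287 0.014 2.009
vertex -3.969 -0.395 2.057
vertex -4.147 0.046 4.203
endloop
endfacet
facet normal 0.236 0.071 -0.969
outer loop
vertex -3.969 -0.395 2.057
vertex -3.653 0.194 2.177
vertex -3.466 -0.46 2.175
endloop
endfacet
facet normal -0.169 -0.968 0.185
outer loop
vertex -3.969 -0.395 2.057
vertex -3.466 -0.46 2.175
vertex -4.147 0.046 4.203
endloop
endfacet
facet normal 0.236 0.071 -0.969
outer loop
vertex -3.466 -0.46 2.175
vertex -3.653 0.194 2.177
vertex -3.073 -0.141 2.294
endloop
endfacet
facet normal 0.517 -0.774 0.367
outer loop
vertex -3.466 -0.46 2.175
vertex -3.073 -0.141 2.294
vertex -4.147 0.046 4.203
endloop
endfacet
facet normal -0.933 0.066 -0.353
outer loop
vertex 2.389 -4.1 0.973
vertex 2.109 -3.417 1.842
vertex 2.601 -3.454 0.533
endloop
endfacet
facet normal 0.246 -0.599 -0.762
outer loop
vertex 4.411 -3.583 1.218
vertex 2.389 -4.1 0.973
vertex 2.601 -3.454 0.533
endloop
endfacet
facet normal -0.933 0.066 -0.353
outer loop
vertex 2.601 -3.454 0.533
vertex 2.109 -3.417 1.842
vertex 2.321 -2.771 1.402
endloop
endfacet
facet normal 0.262 0.798 -0.543
outer loop
vertex 2.321 -2.771 1.402
vertex 4.411 -3.583 1.218
vertex 2.601 -3.454 0.533
endloop
endfacet
facet normal -0.262 -0.798 0.543
outer loop
vertex 2.389 -4.1 0.973
vertex 3.919 -3.546 2.527
vertex 2.109 -3.417 1.842
endloop
endfacet
facet normal 0.246 -0.599 -0.762
outer loop
vertex 4.199 -4.229 1.658
vertex 2.389 -4.1 0.973
vertex 4.411 -3.583 1.218
endloop
endfacet
facet normal -0.262 -0.798 0.543
outer loop
vertex 4.199 -4.229 1.658
vertex 3.919 -3.546 2.527
vertex 2.389 -4.1 0.973
endloop
endfacet
facet normal -0.246 0.599 0.762
outer loop
vertex 2.109 -3.417 1.842
vertex 3.919 -3.546 2.527
vertex 2.321 -2.771 1.402
endloop
endfacet
facet normal 0.262 0.798 -0.543
outer loop
vertex 4.131 -2.9 2.087
vertex 4.411 -3.583 1.218
vertex 2.321 -2.771 1.402
endloop
endfacet
facet normal -0.246 0.599 0.762
outer loop
vertex 2.321 -2.771 1.402
vertex 3.919 -3.546 2.527
vertex 4.131 -2.9 2.087
endloop
endfacet
facet normal 0.933 -0.066 0.353
outer loop
vertex 4.131 -2.9 2.087
vertex 4.199 -4.229 1.658
vertex 4.411 -3.583 1.218
endloop
endfacet
facet normal 0.933 -0.066 0.353
outer loop
vertex 3.919 -3.546 2.527
vertex 4.199 -4.229 1.658
vertex 4.131 -2.9 2.087
endloop
endfacet

endsolid


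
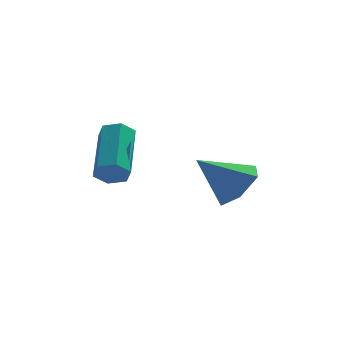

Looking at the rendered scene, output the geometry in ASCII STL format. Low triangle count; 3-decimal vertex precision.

solid 
facet normal 0.754 0.006 -0.657
outer loop
vertex 0.704 -2.142 1.295
vertex 0.191 -1.596 0.711
vertex 0.755 -1.196 1.362
endloop
endfacet
facet normal 0.261 -0.082 0.962
outer loop
vertex 0.704 -2.142 1.295
vertex 0.755 -1.196 1.362
vertex -1.091 -1.604 1.829
endloop
endfacet
facet normal 0.754 0.005 -0.657
outer loop
vertex 0.755 -1.196 1.362
vertex 0.191 -1.596 0.711
vertex 0.243 -0.649 0.778
endloop
endfacet
facet normal 0.010 0.734 0.679
outer loop
vertex 0.755 -1.196 1.362
vertex 0.243 -0.649 0.778
vertex -1.091 -1.604 1.829
endloop
endfacet
facet normal 0.754 0.005 -0.657
outer loop
vertex 0.243 -0.649 0.778
vertex 0.191 -1.596 0.711
vertex -0.322 -1.049 0.127
endloop
endfacet
facet normal -0.580 0.814 0.003
outer loop
vertex 0.243 -0.649 0.778
vertex -0.322 -1.049 0.127
vertex -1.091 -1.604 1.829
endloop
endfacet
facet normal 0.753 0.004 -0.658
outer loop
vertex -0.322 -1.049 0.127
vertex 0.191 -1.596 0.711
vertex -0.374 -1.996 0.061
endloop
endfacet
facet normal -0.918 0.078 -0.389
outer loop
vertex -0.322 -1.049 0.127
vertex -0.374 -1.996 0.061
vertex -1.091 -1.604 1.829
endloop
endfacet
facet normal 0.753 0.004 -0.658
outer loop
vertex -0.374 -1.996 0.061
vertex 0.191 -1.596 0.711
vertex 0.139 -2.542 0.645
endloop
endfacet
facet normal -0.666 -0.739 -0.106
outer loop
vertex -0.374 -1.996 0.061
vertex 0.139 -2.542 0.645
vertex -1.091 -1.604 1.829
endloop
endfacet
facet normal 0.753 0.004 -0.658
outer loop
vertex 0.139 -2.542 0.645
vertex 0.191 -1.596 0.711
vertex 0.704 -2.142 1.295
endloop
endfacet
facet normal -0.076 -0.818 0.570
outer loop
vertex 0.139 -2.542 0.645
vertex 0.704 -2.142 1.295
vertex -1.091 -1.604 1.829
endloop
endfacet
facet normal -0.109 -0.876 -0.471
outer loop
vertex -3.251 -3.186 1.665
vertex -3.681 -3.327 2.027
vertex -3.798 -3.047 1.533
endloop
endfacet
facet normal 0.312 0.420 -0.852
outer loop
vertex -3.251 -3.186 1.665
vertex -3.798 -3.047 1.533
vertex -3.028 -1.391 2.631
endloop
endfacet
facet normal 0.314 0.419 -0.852
outer loop
vertex -3.028 -1.391 2.631
vertex -3.798 -3.047 1.533
vertex -3.575 -1.252 2.498
endloop
endfacet
facet normal 0.108 0.875 0.472
outer loop
vertex -3.028 -1.391 2.631
vertex -3.575 -1.252 2.498
vertex -3.459 -1.533 2.993
endloop
endfacet
facet normal -0.109 -0.876 -0.471
outer loop
vertex -3.798 -3.047 1.533
vertex -3.681 -3.327 2.027
vertex -4.229 -3.188 1.895
endloop
endfacet
facet normal -0.661 0.417 -0.624
outer loop
vertex -3.798 -3.047 1.533
vertex -4.229 -3.188 1.895
vertex -3.575 -1.252 2.498
endloop
endfacet
facet normal -0.661 0.417 -0.623
outer loop
vertex -3.575 -1.252 2.498
vertex -4.229 -3.188 1.895
vertex -4.006 -1.394 2.86
endloop
endfacet
facet normal 0.108 0.875 0.472
outer loop
vertex -3.575 -1.252 2.498
vertex -4.006 -1.394 2.86
vertex -3.459 -1.533 2.993
endloop
endfacet
facet normal -0.108 -0.875 -0.472
outer loop
vertex -4.229 -3.188 1.895
vertex -3.681 -3.327 2.027
vertex -4.112 -3.469 2.389
endloop
endfacet
facet normal -0.973 -0.002 0.229
outer loop
vertex -4.229 -3.188 1.895
vertex -4.112 -3.469 2.389
vertex -4.006 -1.394 2.86
endloop
endfacet
facet normal -0.973 -0.002 0.229
outer loop
vertex -4.006 -1.394 2.86
vertex -4.112 -3.469 2.389
vertex -3.889 -1.674 3.355
endloop
endfacet
facet normal 0.108 0.876 0.470
outer loop
vertex -4.006 -1.394 2.86
vertex -3.889 -1.674 3.355
vertex -3.459 -1.533 2.993
endloop
endfacet
facet normal -0.108 -0.875 -0.472
outer loop
vertex -4.112 -3.469 2.389
vertex -3.681 -3.327 2.027
vertex -3.565 -3.608 2.522
endloop
endfacet
facet normal -0.314 -0.419 0.852
outer loop
vertex -4.112 -3.469 2.389
vertex -3.565 -3.608 2.522
vertex -3.889 -1.674 3.355
endloop
endfacet
facet normal -0.312 -0.419 0.852
outer loop
vertex -3.889 -1.674 3.355
vertex -3.565 -3.608 2.522
vertex -3.342 -1.813 3.487
endloop
endfacet
facet normal 0.109 0.876 0.471
outer loop
vertex -3.889 -1.674 3.355
vertex -3.342 -1.813 3.487
vertex -3.459 -1.533 2.993
endloop
endfacet
facet normal -0.108 -0.875 -0.472
outer loop
vertex -3.565 -3.608 2.522
vertex -3.681 -3.327 2.027
vertex -3.134 -3.466 2.16
endloop
endfacet
facet normal 0.661 -0.417 0.623
outer loop
vertex -3.565 -3.608 2.522
vertex -3.134 -3.466 2.16
vertex -3.342 -1.813 3.487
endloop
endfacet
facet normal 0.661 -0.418 0.624
outer loop
vertex -3.342 -1.813 3.487
vertex -3.134 -3.466 2.16
vertex -2.911 -1.672 3.125
endloop
endfacet
facet normal 0.109 0.876 0.471
outer loop
vertex -3.342 -1.813 3.487
vertex -2.911 -1.672 3.125
vertex -3.459 -1.533 2.993
endloop
endfacet
facet normal -0.108 -0.876 -0.470
outer loop
vertex -3.134 -3.466 2.16
vertex -3.681 -3.327 2.027
vertex -3.251 -3.186 1.665
endloop
endfacet
facet normal 0.973 0.002 -0.229
outer loop
vertex -3.134 -3.466 2.16
vertex -3.251 -3.186 1.665
vertex -2.911 -1.672 3.125
endloop
endfacet
facet normal 0.973 0.002 -0.229
outer loop
vertex -2.911 -1.672 3.125
vertex -3.251 -3.186 1.665
vertex -3.028 -1.391 2.631
endloop
endfacet
facet normal 0.108 0.875 0.472
outer loop
vertex -2.911 -1.672 3.125
vertex -3.028 -1.391 2.631
vertex -3.459 -1.533 2.993
endloop
endfacet

endsolid


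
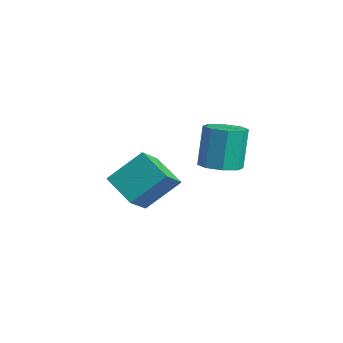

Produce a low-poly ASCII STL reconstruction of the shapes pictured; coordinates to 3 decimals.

solid 
facet normal 0.174 -0.198 -0.965
outer loop
vertex 4.098 1.707 -0.596
vertex 3.313 1.363 -0.667
vertex 3.644 2.15 -0.769
endloop
endfacet
facet normal 0.702 0.712 -0.021
outer loop
vertex 4.098 1.707 -0.596
vertex 3.644 2.15 -0.769
vertex 3.773 2.08 1.217
endloop
endfacet
facet normal 0.702 0.712 -0.021
outer loop
vertex 3.773 2.08 1.217
vertex 3.644 2.15 -0.769
vertex 3.318 2.524 1.044
endloop
endfacet
facet normal -0.173 0.199 0.965
outer loop
vertex 3.773 2.08 1.217
vertex 3.318 2.524 1.044
vertex 2.987 1.737 1.147
endloop
endfacet
facet normal 0.173 -0.198 -0.965
outer loop
vertex 3.644 2.15 -0.769
vertex 3.313 1.363 -0.667
vertex 2.996 2.133 -0.882
endloop
endfacet
facet normal 0.009 0.980 -0.200
outer loop
vertex 3.644 2.15 -0.769
vertex 2.996 2.133 -0.882
vertex 3.318 2.524 1.044
endloop
endfacet
facet normal 0.008 0.980 -0.200
outer loop
vertex 3.318 2.524 1.044
vertex 2.996 2.133 -0.882
vertex 2.67 2.506 0.931
endloop
endfacet
facet normal -0.174 0.199 0.964
outer loop
vertex 3.318 2.524 1.044
vertex 2.67 2.506 0.931
vertex 2.987 1.737 1.147
endloop
endfacet
facet normal 0.173 -0.198 -0.965
outer loop
vertex 2.996 2.133 -0.882
vertex 3.313 1.363 -0.667
vertex 2.533 1.665 -0.869
endloop
endfacet
facet normal -0.690 0.675 -0.263
outer loop
vertex 2.996 2.133 -0.882
vertex 2.533 1.665 -0.869
vertex 2.67 2.506 0.931
endloop
endfacet
facet normal -0.691 0.674 -0.262
outer loop
vertex 2.67 2.506 0.931
vertex 2.533 1.665 -0.869
vertex 2.208 2.038 0.945
endloop
endfacet
facet normal -0.173 0.200 0.964
outer loop
vertex 2.67 2.506 0.931
vertex 2.208 2.038 0.945
vertex 2.987 1.737 1.147
endloop
endfacet
facet normal 0.173 -0.199 -0.965
outer loop
vertex 2.533 1.665 -0.869
vertex 3.313 1.363 -0.667
vertex 2.527 1.02 -0.737
endloop
endfacet
facet normal -0.985 -0.026 -0.171
outer loop
vertex 2.533 1.665 -0.869
vertex 2.527 1.02 -0.737
vertex 2.208 2.038 0.945
endloop
endfacet
facet normal -0.985 -0.026 -0.171
outer loop
vertex 2.208 2.038 0.945
vertex 2.527 1.02 -0.737
vertex 2.202 1.393 1.076
endloop
endfacet
facet normal -0.174 0.198 0.965
outer loop
vertex 2.208 2.038 0.945
vertex 2.202 1.393 1.076
vertex 2.987 1.737 1.147
endloop
endfacet
facet normal 0.173 -0.199 -0.965
outer loop
vertex 2.527 1.02 -0.737
vertex 3.313 1.363 -0.667
vertex 2.982 0.576 -0.564
endloop
endfacet
facet normal -0.702 -0.712 0.021
outer loop
vertex 2.527 1.02 -0.737
vertex 2.982 0.576 -0.564
vertex 2.202 1.393 1.076
endloop
endfacet
facet normal -0.702 -0.712 0.021
outer loop
vertex 2.202 1.393 1.076
vertex 2.982 0.576 -0.564
vertex 2.656 0.95 1.249
endloop
endfacet
facet normal -0.174 0.198 0.965
outer loop
vertex 2.202 1.393 1.076
vertex 2.656 0.95 1.249
vertex 2.987 1.737 1.147
endloop
endfacet
facet normal 0.174 -0.199 -0.964
outer loop
vertex 2.982 0.576 -0.564
vertex 3.313 1.363 -0.667
vertex 3.63 0.594 -0.451
endloop
endfacet
facet normal -0.008 -0.980 0.201
outer loop
vertex 2.982 0.576 -0.564
vertex 3.63 0.594 -0.451
vertex 2.656 0.95 1.249
endloop
endfacet
facet normal -0.009 -0.980 0.200
outer loop
vertex 2.656 0.95 1.249
vertex 3.63 0.594 -0.451
vertex 3.304 0.967 1.362
endloop
endfacet
facet normal -0.173 0.198 0.965
outer loop
vertex 2.656 0.95 1.249
vertex 3.304 0.967 1.362
vertex 2.987 1.737 1.147
endloop
endfacet
facet normal 0.173 -0.200 -0.964
outer loop
vertex 3.63 0.594 -0.451
vertex 3.313 1.363 -0.667
vertex 4.092 1.062 -0.465
endloop
endfacet
facet normal 0.691 -0.674 0.263
outer loop
vertex 3.63 0.594 -0.451
vertex 4.092 1.062 -0.465
vertex 3.304 0.967 1.362
endloop
endfacet
facet normal 0.690 -0.675 0.262
outer loop
vertex 3.304 0.967 1.362
vertex 4.092 1.062 -0.465
vertex 3.767 1.435 1.349
endloop
endfacet
facet normal -0.173 0.198 0.965
outer loop
vertex 3.304 0.967 1.362
vertex 3.767 1.435 1.349
vertex 2.987 1.737 1.147
endloop
endfacet
facet normal 0.174 -0.198 -0.965
outer loop
vertex 4.092 1.062 -0.465
vertex 3.313 1.363 -0.667
vertex 4.098 1.707 -0.596
endloop
endfacet
facet normal 0.985 0.026 0.171
outer loop
vertex 4.092 1.062 -0.465
vertex 4.098 1.707 -0.596
vertex 3.767 1.435 1.349
endloop
endfacet
facet normal 0.985 0.026 0.171
outer loop
vertex 3.767 1.435 1.349
vertex 4.098 1.707 -0.596
vertex 3.773 2.08 1.217
endloop
endfacet
facet normal -0.173 0.199 0.965
outer loop
vertex 3.767 1.435 1.349
vertex 3.773 2.08 1.217
vertex 2.987 1.737 1.147
endloop
endfacet
facet normal -0.861 -0.226 0.455
outer loop
vertex -1.624 -1.158 -3.002
vertex -1.297 0.244 -1.686
vertex -2.319 -0.205 -3.845
endloop
endfacet
facet normal -0.168 -0.719 -0.674
outer loop
vertex -0.863 0.176 -4.614
vertex -1.624 -1.158 -3.002
vertex -2.319 -0.205 -3.845
endloop
endfacet
facet normal -0.862 -0.226 0.455
outer loop
vertex -2.319 -0.205 -3.845
vertex -1.297 0.244 -1.686
vertex -1.992 1.197 -2.53
endloop
endfacet
facet normal -0.479 0.657 -0.582
outer loop
vertex -1.992 1.197 -2.53
vertex -0.863 0.176 -4.614
vertex -2.319 -0.205 -3.845
endloop
endfacet
facet normal 0.479 -0.658 0.581
outer loop
vertex -1.624 -1.158 -3.002
vertex 0.159 0.625 -2.455
vertex -1.297 0.244 -1.686
endloop
endfacet
facet normal -0.167 -0.719 -0.674
outer loop
vertex -0.168 -0.777 -3.77
vertex -1.624 -1.158 -3.002
vertex -0.863 0.176 -4.614
endloop
endfacet
facet normal 0.479 -0.657 0.582
outer loop
vertex -0.168 -0.777 -3.77
vertex 0.159 0.625 -2.455
vertex -1.624 -1.158 -3.002
endloop
endfacet
facet normal 0.168 0.719 0.674
outer loop
vertex -1.297 0.244 -1.686
vertex 0.159 0.625 -2.455
vertex -1.992 1.197 -2.53
endloop
endfacet
facet normal -0.479 0.658 -0.582
outer loop
vertex -0.536 1.578 -3.298
vertex -0.863 0.176 -4.614
vertex -1.992 1.197 -2.53
endloop
endfacet
facet normal 0.168 0.719 0.675
outer loop
vertex -1.992 1.197 -2.53
vertex 0.159 0.625 -2.455
vertex -0.536 1.578 -3.298
endloop
endfacet
facet normal 0.862 0.226 -0.455
outer loop
vertex -0.536 1.578 -3.298
vertex -0.168 -0.777 -3.77
vertex -0.863 0.176 -4.614
endloop
endfacet
facet normal 0.861 0.226 -0.455
outer loop
vertex 0.159 0.625 -2.455
vertex -0.168 -0.777 -3.77
vertex -0.536 1.578 -3.298
endloop
endfacet

endsolid


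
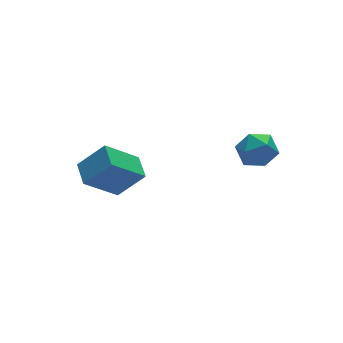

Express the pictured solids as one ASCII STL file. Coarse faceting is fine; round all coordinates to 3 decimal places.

solid 
facet normal 0.358 0.652 0.668
outer loop
vertex 2.828 -1.297 -1.045
vertex 2.411 -1.841 -0.29
vertex 3.361 -2.044 -0.601
endloop
endfacet
facet normal 0.783 0.615 0.095
outer loop
vertex 2.828 -1.297 -1.045
vertex 3.361 -2.044 -0.601
vertex 3.392 -1.927 -1.614
endloop
endfacet
facet normal 0.394 0.785 -0.479
outer loop
vertex 2.828 -1.297 -1.045
vertex 3.392 -1.927 -1.614
vertex 2.462 -1.652 -1.928
endloop
endfacet
facet normal -0.270 0.927 -0.261
outer loop
vertex 2.828 -1.297 -1.045
vertex 2.462 -1.652 -1.928
vertex 1.856 -1.598 -1.11
endloop
endfacet
facet normal -0.292 0.845 0.448
outer loop
vertex 2.828 -1.297 -1.045
vertex 1.856 -1.598 -1.11
vertex 2.411 -1.841 -0.29
endloop
endfacet
facet normal 0.998 -0.062 0.023
outer loop
vertex 3.392 -1.927 -1.614
vertex 3.361 -2.044 -0.601
vertex 3.324 -2.862 -1.21
endloop
endfacet
facet normal 0.311 -0.002 0.950
outer loop
vertex 3.361 -2.044 -0.601
vertex 2.411 -1.841 -0.29
vertex 2.718 -2.808 -0.392
endloop
endfacet
facet normal -0.742 0.311 0.594
outer loop
vertex 2.411 -1.841 -0.29
vertex 1.856 -1.598 -1.11
vertex 1.788 -2.533 -0.706
endloop
endfacet
facet normal -0.706 0.443 -0.552
outer loop
vertex 1.856 -1.598 -1.11
vertex 2.462 -1.652 -1.928
vertex 1.819 -2.416 -1.719
endloop
endfacet
facet normal 0.368 0.212 -0.905
outer loop
vertex 2.462 -1.652 -1.928
vertex 3.392 -1.927 -1.614
vertex 2.769 -2.619 -2.03
endloop
endfacet
facet normal 0.270 -0.927 0.261
outer loop
vertex 2.352 -3.163 -1.275
vertex 3.324 -2.862 -1.21
vertex 2.718 -2.808 -0.392
endloop
endfacet
facet normal -0.394 -0.785 0.479
outer loop
vertex 2.352 -3.163 -1.275
vertex 2.718 -2.808 -0.392
vertex 1.788 -2.533 -0.706
endloop
endfacet
facet normal -0.783 -0.615 -0.095
outer loop
vertex 2.352 -3.163 -1.275
vertex 1.788 -2.533 -0.706
vertex 1.819 -2.416 -1.719
endloop
endfacet
facet normal -0.358 -0.652 -0.668
outer loop
vertex 2.352 -3.163 -1.275
vertex 1.819 -2.416 -1.719
vertex 2.769 -2.619 -2.03
endloop
endfacet
facet normal 0.292 -0.845 -0.448
outer loop
vertex 2.352 -3.163 -1.275
vertex 2.769 -2.619 -2.03
vertex 3.324 -2.862 -1.21
endloop
endfacet
facet normal 0.706 -0.443 0.552
outer loop
vertex 2.718 -2.808 -0.392
vertex 3.324 -2.862 -1.21
vertex 3.361 -2.044 -0.601
endloop
endfacet
facet normal -0.368 -0.212 0.905
outer loop
vertex 1.788 -2.533 -0.706
vertex 2.718 -2.808 -0.392
vertex 2.411 -1.841 -0.29
endloop
endfacet
facet normal -0.998 0.062 -0.023
outer loop
vertex 1.819 -2.416 -1.719
vertex 1.788 -2.533 -0.706
vertex 1.856 -1.598 -1.11
endloop
endfacet
facet normal -0.311 0.002 -0.950
outer loop
vertex 2.769 -2.619 -2.03
vertex 1.819 -2.416 -1.719
vertex 2.462 -1.652 -1.928
endloop
endfacet
facet normal 0.742 -0.311 -0.594
outer loop
vertex 3.324 -2.862 -1.21
vertex 2.769 -2.619 -2.03
vertex 3.392 -1.927 -1.614
endloop
endfacet
facet normal -0.633 0.294 -0.716
outer loop
vertex -3.919 1.564 -3.697
vertex -3.612 2.785 -3.467
vertex -2.315 1.439 -5.168
endloop
endfacet
facet normal -0.240 -0.954 -0.180
outer loop
vertex -1.188 0.915 -3.893
vertex -3.919 1.564 -3.697
vertex -2.315 1.439 -5.168
endloop
endfacet
facet normal -0.633 0.295 -0.716
outer loop
vertex -2.315 1.439 -5.168
vertex -3.612 2.785 -3.467
vertex -2.008 2.66 -4.937
endloop
endfacet
facet normal 0.736 -0.058 -0.674
outer loop
vertex -2.008 2.66 -4.937
vertex -1.188 0.915 -3.893
vertex -2.315 1.439 -5.168
endloop
endfacet
facet normal -0.736 0.058 0.674
outer loop
vertex -3.919 1.564 -3.697
vertex -2.485 2.261 -2.192
vertex -3.612 2.785 -3.467
endloop
endfacet
facet normal -0.240 -0.954 -0.180
outer loop
vertex -2.792 1.04 -2.423
vertex -3.919 1.564 -3.697
vertex -1.188 0.915 -3.893
endloop
endfacet
facet normal -0.736 0.057 0.675
outer loop
vertex -2.792 1.04 -2.423
vertex -2.485 2.261 -2.192
vertex -3.919 1.564 -3.697
endloop
endfacet
facet normal 0.240 0.954 0.180
outer loop
vertex -3.612 2.785 -3.467
vertex -2.485 2.261 -2.192
vertex -2.008 2.66 -4.937
endloop
endfacet
facet normal 0.736 -0.058 -0.675
outer loop
vertex -0.881 2.136 -3.663
vertex -1.188 0.915 -3.893
vertex -2.008 2.66 -4.937
endloop
endfacet
facet normal 0.240 0.954 0.180
outer loop
vertex -2.008 2.66 -4.937
vertex -2.485 2.261 -2.192
vertex -0.881 2.136 -3.663
endloop
endfacet
facet normal 0.633 -0.294 0.716
outer loop
vertex -0.881 2.136 -3.663
vertex -2.792 1.04 -2.423
vertex -1.188 0.915 -3.893
endloop
endfacet
facet normal 0.633 -0.295 0.716
outer loop
vertex -2.485 2.261 -2.192
vertex -2.792 1.04 -2.423
vertex -0.881 2.136 -3.663
endloop
endfacet

endsolid


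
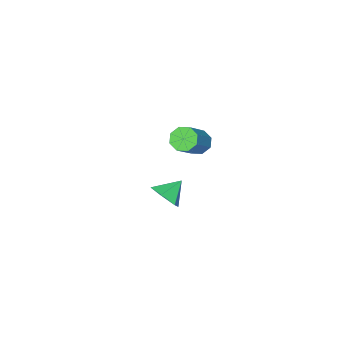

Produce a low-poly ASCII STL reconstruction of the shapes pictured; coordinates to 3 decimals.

solid 
facet normal 0.791 -0.145 -0.595
outer loop
vertex -0.517 -0.353 -1.687
vertex -0.815 0.161 -2.208
vertex -0.336 0.414 -1.633
endloop
endfacet
facet normal 0.066 -0.086 0.994
outer loop
vertex -0.517 -0.353 -1.687
vertex -0.336 0.414 -1.633
vertex -1.685 0.319 -1.552
endloop
endfacet
facet normal 0.790 -0.143 -0.596
outer loop
vertex -0.336 0.414 -1.633
vertex -0.815 0.161 -2.208
vertex -0.635 0.928 -2.153
endloop
endfacet
facet normal -0.008 0.709 0.705
outer loop
vertex -0.336 0.414 -1.633
vertex -0.635 0.928 -2.153
vertex -1.685 0.319 -1.552
endloop
endfacet
facet normal 0.790 -0.143 -0.596
outer loop
vertex -0.635 0.928 -2.153
vertex -0.815 0.161 -2.208
vertex -1.114 0.675 -2.728
endloop
endfacet
facet normal -0.491 0.871 0.025
outer loop
vertex -0.635 0.928 -2.153
vertex -1.114 0.675 -2.728
vertex -1.685 0.319 -1.552
endloop
endfacet
facet normal 0.789 -0.144 -0.597
outer loop
vertex -1.114 0.675 -2.728
vertex -0.815 0.161 -2.208
vertex -1.295 -0.092 -2.782
endloop
endfacet
facet normal -0.900 0.238 -0.365
outer loop
vertex -1.114 0.675 -2.728
vertex -1.295 -0.092 -2.782
vertex -1.685 0.319 -1.552
endloop
endfacet
facet normal 0.789 -0.144 -0.597
outer loop
vertex -1.295 -0.092 -2.782
vertex -0.815 0.161 -2.208
vertex -0.996 -0.606 -2.262
endloop
endfacet
facet normal -0.827 -0.558 -0.076
outer loop
vertex -1.295 -0.092 -2.782
vertex -0.996 -0.606 -2.262
vertex -1.685 0.319 -1.552
endloop
endfacet
facet normal 0.791 -0.145 -0.595
outer loop
vertex -0.996 -0.606 -2.262
vertex -0.815 0.161 -2.208
vertex -0.517 -0.353 -1.687
endloop
endfacet
facet normal -0.344 -0.719 0.603
outer loop
vertex -0.996 -0.606 -2.262
vertex -0.517 -0.353 -1.687
vertex -1.685 0.319 -1.552
endloop
endfacet
facet normal -0.715 -0.238 -0.657
outer loop
vertex -0.412 2.059 1.968
vertex -0.82 2.031 2.422
vertex -0.621 2.469 2.047
endloop
endfacet
facet normal 0.537 0.415 -0.734
outer loop
vertex -0.412 2.059 1.968
vertex -0.621 2.469 2.047
vertex 0.847 2.477 3.125
endloop
endfacet
facet normal 0.538 0.413 -0.735
outer loop
vertex 0.847 2.477 3.125
vertex -0.621 2.469 2.047
vertex 0.638 2.888 3.203
endloop
endfacet
facet normal 0.715 0.239 0.657
outer loop
vertex 0.847 2.477 3.125
vertex 0.638 2.888 3.203
vertex 0.44 2.449 3.578
endloop
endfacet
facet normal -0.715 -0.238 -0.657
outer loop
vertex -0.621 2.469 2.047
vertex -0.82 2.031 2.422
vertex -0.946 2.623 2.345
endloop
endfacet
facet normal 0.065 0.914 -0.402
outer loop
vertex -0.621 2.469 2.047
vertex -0.946 2.623 2.345
vertex 0.638 2.888 3.203
endloop
endfacet
facet normal 0.063 0.915 -0.399
outer loop
vertex 0.638 2.888 3.203
vertex -0.946 2.623 2.345
vertex 0.313 3.041 3.502
endloop
endfacet
facet normal 0.716 0.238 0.656
outer loop
vertex 0.638 2.888 3.203
vertex 0.313 3.041 3.502
vertex 0.44 2.449 3.578
endloop
endfacet
facet normal -0.715 -0.238 -0.658
outer loop
vertex -0.946 2.623 2.345
vertex -0.82 2.031 2.422
vertex -1.197 2.429 2.688
endloop
endfacet
facet normal -0.447 0.878 0.169
outer loop
vertex -0.946 2.623 2.345
vertex -1.197 2.429 2.688
vertex 0.313 3.041 3.502
endloop
endfacet
facet normal -0.447 0.879 0.168
outer loop
vertex 0.313 3.041 3.502
vertex -1.197 2.429 2.688
vertex 0.062 2.848 3.845
endloop
endfacet
facet normal 0.715 0.238 0.657
outer loop
vertex 0.313 3.041 3.502
vertex 0.062 2.848 3.845
vertex 0.44 2.449 3.578
endloop
endfacet
facet normal -0.715 -0.238 -0.657
outer loop
vertex -1.197 2.429 2.688
vertex -0.82 2.031 2.422
vertex -1.227 2.003 2.875
endloop
endfacet
facet normal -0.696 0.329 0.638
outer loop
vertex -1.197 2.429 2.688
vertex -1.227 2.003 2.875
vertex 0.062 2.848 3.845
endloop
endfacet
facet normal -0.696 0.329 0.639
outer loop
vertex 0.062 2.848 3.845
vertex -1.227 2.003 2.875
vertex 0.032 2.421 4.032
endloop
endfacet
facet normal 0.715 0.238 0.657
outer loop
vertex 0.062 2.848 3.845
vertex 0.032 2.421 4.032
vertex 0.44 2.449 3.578
endloop
endfacet
facet normal -0.715 -0.239 -0.657
outer loop
vertex -1.227 2.003 2.875
vertex -0.82 2.031 2.422
vertex -1.018 1.592 2.797
endloop
endfacet
facet normal -0.538 -0.413 0.735
outer loop
vertex -1.227 2.003 2.875
vertex -1.018 1.592 2.797
vertex 0.032 2.421 4.032
endloop
endfacet
facet normal -0.537 -0.415 0.735
outer loop
vertex 0.032 2.421 4.032
vertex -1.018 1.592 2.797
vertex 0.241 2.011 3.953
endloop
endfacet
facet normal 0.715 0.238 0.657
outer loop
vertex 0.032 2.421 4.032
vertex 0.241 2.011 3.953
vertex 0.44 2.449 3.578
endloop
endfacet
facet normal -0.716 -0.238 -0.656
outer loop
vertex -1.018 1.592 2.797
vertex -0.82 2.031 2.422
vertex -0.693 1.439 2.498
endloop
endfacet
facet normal -0.063 -0.914 0.400
outer loop
vertex -1.018 1.592 2.797
vertex -0.693 1.439 2.498
vertex 0.241 2.011 3.953
endloop
endfacet
facet normal -0.065 -0.914 0.401
outer loop
vertex 0.241 2.011 3.953
vertex -0.693 1.439 2.498
vertex 0.566 1.857 3.655
endloop
endfacet
facet normal 0.715 0.238 0.657
outer loop
vertex 0.241 2.011 3.953
vertex 0.566 1.857 3.655
vertex 0.44 2.449 3.578
endloop
endfacet
facet normal -0.715 -0.238 -0.657
outer loop
vertex -0.693 1.439 2.498
vertex -0.82 2.031 2.422
vertex -0.442 1.632 2.155
endloop
endfacet
facet normal 0.446 -0.879 -0.168
outer loop
vertex -0.693 1.439 2.498
vertex -0.442 1.632 2.155
vertex 0.566 1.857 3.655
endloop
endfacet
facet normal 0.448 -0.878 -0.169
outer loop
vertex 0.566 1.857 3.655
vertex -0.442 1.632 2.155
vertex 0.817 2.051 3.312
endloop
endfacet
facet normal 0.715 0.238 0.658
outer loop
vertex 0.566 1.857 3.655
vertex 0.817 2.051 3.312
vertex 0.44 2.449 3.578
endloop
endfacet
facet normal -0.715 -0.238 -0.657
outer loop
vertex -0.442 1.632 2.155
vertex -0.82 2.031 2.422
vertex -0.412 2.059 1.968
endloop
endfacet
facet normal 0.696 -0.329 -0.638
outer loop
vertex -0.442 1.632 2.155
vertex -0.412 2.059 1.968
vertex 0.817 2.051 3.312
endloop
endfacet
facet normal 0.696 -0.329 -0.638
outer loop
vertex 0.817 2.051 3.312
vertex -0.412 2.059 1.968
vertex 0.847 2.477 3.125
endloop
endfacet
facet normal 0.715 0.238 0.657
outer loop
vertex 0.817 2.051 3.312
vertex 0.847 2.477 3.125
vertex 0.44 2.449 3.578
endloop
endfacet

endsolid


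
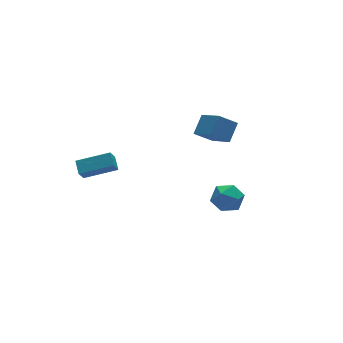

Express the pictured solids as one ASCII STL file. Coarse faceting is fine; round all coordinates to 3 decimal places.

solid 
facet normal -0.447 -0.344 0.826
outer loop
vertex -2.312 2.063 0.671
vertex -3.9 2.816 0.125
vertex -2.51 1.353 0.268
endloop
endfacet
facet normal 0.863 -0.409 0.297
outer loop
vertex -2.08 1.684 -0.525
vertex -2.312 2.063 0.671
vertex -2.51 1.353 0.268
endloop
endfacet
facet normal -0.448 -0.345 0.825
outer loop
vertex -2.51 1.353 0.268
vertex -3.9 2.816 0.125
vertex -4.097 2.106 -0.279
endloop
endfacet
facet normal -0.235 -0.845 -0.480
outer loop
vertex -4.097 2.106 -0.279
vertex -2.08 1.684 -0.525
vertex -2.51 1.353 0.268
endloop
endfacet
facet normal 0.235 0.845 0.480
outer loop
vertex -2.312 2.063 0.671
vertex -3.47 3.147 -0.668
vertex -3.9 2.816 0.125
endloop
endfacet
facet normal 0.863 -0.408 0.297
outer loop
vertex -1.883 2.394 -0.121
vertex -2.312 2.063 0.671
vertex -2.08 1.684 -0.525
endloop
endfacet
facet normal 0.235 0.845 0.481
outer loop
vertex -1.883 2.394 -0.121
vertex -3.47 3.147 -0.668
vertex -2.312 2.063 0.671
endloop
endfacet
facet normal -0.863 0.409 -0.297
outer loop
vertex -3.9 2.816 0.125
vertex -3.47 3.147 -0.668
vertex -4.097 2.106 -0.279
endloop
endfacet
facet normal -0.235 -0.845 -0.481
outer loop
vertex -3.668 2.437 -1.071
vertex -2.08 1.684 -0.525
vertex -4.097 2.106 -0.279
endloop
endfacet
facet normal -0.863 0.409 -0.297
outer loop
vertex -4.097 2.106 -0.279
vertex -3.47 3.147 -0.668
vertex -3.668 2.437 -1.071
endloop
endfacet
facet normal 0.447 0.345 -0.825
outer loop
vertex -3.668 2.437 -1.071
vertex -1.883 2.394 -0.121
vertex -2.08 1.684 -0.525
endloop
endfacet
facet normal 0.448 0.344 -0.826
outer loop
vertex -3.47 3.147 -0.668
vertex -1.883 2.394 -0.121
vertex -3.668 2.437 -1.071
endloop
endfacet
facet normal -0.650 -0.444 -0.616
outer loop
vertex 2.554 0.384 1.226
vertex 2.452 1.9 0.242
vertex 3.455 0.005 0.548
endloop
endfacet
facet normal 0.057 -0.837 0.544
outer loop
vertex 4.268 0.56 1.318
vertex 2.554 0.384 1.226
vertex 3.455 0.005 0.548
endloop
endfacet
facet normal -0.650 -0.444 -0.616
outer loop
vertex 3.455 0.005 0.548
vertex 2.452 1.9 0.242
vertex 3.353 1.521 -0.436
endloop
endfacet
facet normal 0.757 -0.319 -0.570
outer loop
vertex 3.353 1.521 -0.436
vertex 4.268 0.56 1.318
vertex 3.455 0.005 0.548
endloop
endfacet
facet normal -0.757 0.319 0.570
outer loop
vertex 2.554 0.384 1.226
vertex 3.265 2.455 1.012
vertex 2.452 1.9 0.242
endloop
endfacet
facet normal 0.057 -0.837 0.544
outer loop
vertex 3.367 0.939 1.996
vertex 2.554 0.384 1.226
vertex 4.268 0.56 1.318
endloop
endfacet
facet normal -0.757 0.319 0.570
outer loop
vertex 3.367 0.939 1.996
vertex 3.265 2.455 1.012
vertex 2.554 0.384 1.226
endloop
endfacet
facet normal -0.057 0.837 -0.544
outer loop
vertex 2.452 1.9 0.242
vertex 3.265 2.455 1.012
vertex 3.353 1.521 -0.436
endloop
endfacet
facet normal 0.757 -0.319 -0.570
outer loop
vertex 4.166 2.076 0.334
vertex 4.268 0.56 1.318
vertex 3.353 1.521 -0.436
endloop
endfacet
facet normal -0.057 0.837 -0.544
outer loop
vertex 3.353 1.521 -0.436
vertex 3.265 2.455 1.012
vertex 4.166 2.076 0.334
endloop
endfacet
facet normal 0.650 0.444 0.616
outer loop
vertex 4.166 2.076 0.334
vertex 3.367 0.939 1.996
vertex 4.268 0.56 1.318
endloop
endfacet
facet normal 0.650 0.444 0.616
outer loop
vertex 3.265 2.455 1.012
vertex 3.367 0.939 1.996
vertex 4.166 2.076 0.334
endloop
endfacet
facet normal 0.101 0.993 0.069
outer loop
vertex 1.225 -2.429 -0.958
vertex 1.166 -2.487 -0.037
vertex 1.991 -2.542 -0.452
endloop
endfacet
facet normal 0.443 0.741 -0.505
outer loop
vertex 1.225 -2.429 -0.958
vertex 1.991 -2.542 -0.452
vertex 1.883 -3.015 -1.24
endloop
endfacet
facet normal -0.034 0.402 -0.915
outer loop
vertex 1.225 -2.429 -0.958
vertex 1.883 -3.015 -1.24
vertex 0.992 -3.252 -1.311
endloop
endfacet
facet normal -0.669 0.445 -0.595
outer loop
vertex 1.225 -2.429 -0.958
vertex 0.992 -3.252 -1.311
vertex 0.548 -2.926 -0.568
endloop
endfacet
facet normal -0.587 0.810 0.013
outer loop
vertex 1.225 -2.429 -0.958
vertex 0.548 -2.926 -0.568
vertex 1.166 -2.487 -0.037
endloop
endfacet
facet normal 0.922 0.262 -0.284
outer loop
vertex 1.883 -3.015 -1.24
vertex 1.991 -2.542 -0.452
vertex 2.232 -3.434 -0.492
endloop
endfacet
facet normal 0.369 0.669 0.645
outer loop
vertex 1.991 -2.542 -0.452
vertex 1.166 -2.487 -0.037
vertex 1.788 -3.108 0.251
endloop
endfacet
facet normal -0.743 0.373 0.556
outer loop
vertex 1.166 -2.487 -0.037
vertex 0.548 -2.926 -0.568
vertex 0.897 -3.345 0.18
endloop
endfacet
facet normal -0.877 -0.218 -0.429
outer loop
vertex 0.548 -2.926 -0.568
vertex 0.992 -3.252 -1.311
vertex 0.789 -3.818 -0.608
endloop
endfacet
facet normal 0.152 -0.287 -0.946
outer loop
vertex 0.992 -3.252 -1.311
vertex 1.883 -3.015 -1.24
vertex 1.614 -3.873 -1.023
endloop
endfacet
facet normal 0.669 -0.445 0.595
outer loop
vertex 1.555 -3.931 -0.102
vertex 2.232 -3.434 -0.492
vertex 1.788 -3.108 0.251
endloop
endfacet
facet normal 0.034 -0.402 0.915
outer loop
vertex 1.555 -3.931 -0.102
vertex 1.788 -3.108 0.251
vertex 0.897 -3.345 0.18
endloop
endfacet
facet normal -0.443 -0.741 0.505
outer loop
vertex 1.555 -3.931 -0.102
vertex 0.897 -3.345 0.18
vertex 0.789 -3.818 -0.608
endloop
endfacet
facet normal -0.101 -0.993 -0.069
outer loop
vertex 1.555 -3.931 -0.102
vertex 0.789 -3.818 -0.608
vertex 1.614 -3.873 -1.023
endloop
endfacet
facet normal 0.587 -0.810 -0.013
outer loop
vertex 1.555 -3.931 -0.102
vertex 1.614 -3.873 -1.023
vertex 2.232 -3.434 -0.492
endloop
endfacet
facet normal 0.877 0.218 0.429
outer loop
vertex 1.788 -3.108 0.251
vertex 2.232 -3.434 -0.492
vertex 1.991 -2.542 -0.452
endloop
endfacet
facet normal -0.152 0.287 0.946
outer loop
vertex 0.897 -3.345 0.18
vertex 1.788 -3.108 0.251
vertex 1.166 -2.487 -0.037
endloop
endfacet
facet normal -0.922 -0.262 0.284
outer loop
vertex 0.789 -3.818 -0.608
vertex 0.897 -3.345 0.18
vertex 0.548 -2.926 -0.568
endloop
endfacet
facet normal -0.369 -0.669 -0.645
outer loop
vertex 1.614 -3.873 -1.023
vertex 0.789 -3.818 -0.608
vertex 0.992 -3.252 -1.311
endloop
endfacet
facet normal 0.743 -0.373 -0.556
outer loop
vertex 2.232 -3.434 -0.492
vertex 1.614 -3.873 -1.023
vertex 1.883 -3.015 -1.24
endloop
endfacet

endsolid
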